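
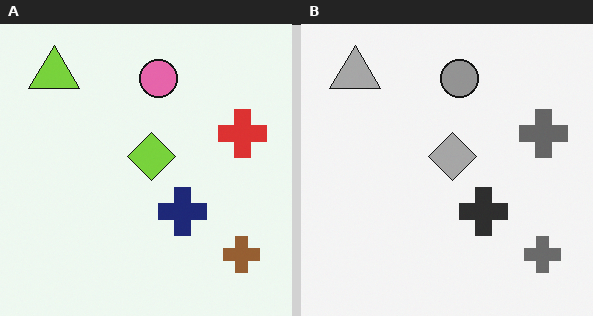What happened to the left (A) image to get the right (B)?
It was converted to grayscale.

All color is removed — every shape is now a shade of grey.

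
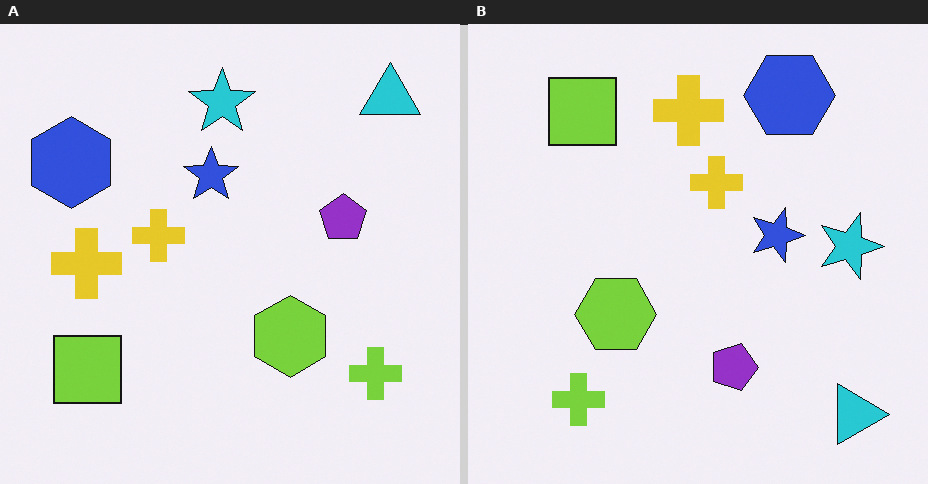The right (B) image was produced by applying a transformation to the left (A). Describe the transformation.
The right (B) image is the left (A) rotated 90° clockwise.

The cyan triangle sits in the top-right of the left (A) image and the bottom-right of the right (B) — consistent with a whole-image 90° clockwise rotation.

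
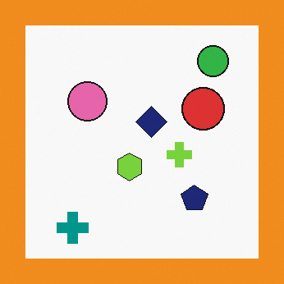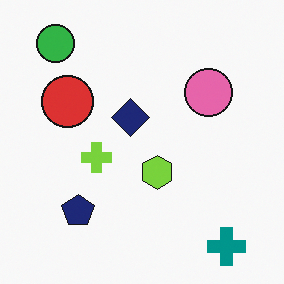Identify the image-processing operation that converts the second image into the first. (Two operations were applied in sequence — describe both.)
Flipped horizontally (left ↔ right), then framed with a orange border.

The green circle is in the top-left of the second image and the top-right of the first — shapes on opposite sides of the vertical midline have swapped in a mirror flip. A solid orange frame runs around the edge of the first image, with the content slightly shrunk inside it.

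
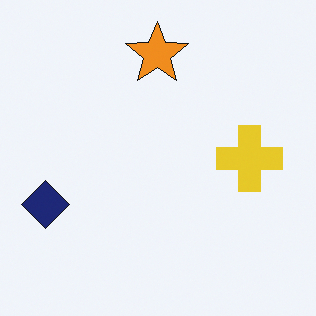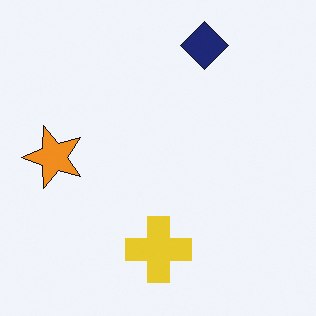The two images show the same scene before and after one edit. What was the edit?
The second image is the first transposed (reflected across the top-left ↔ bottom-right diagonal).

Shapes have swapped their row and column positions — what was in the top-right is now in the bottom-left — a diagonal reflection.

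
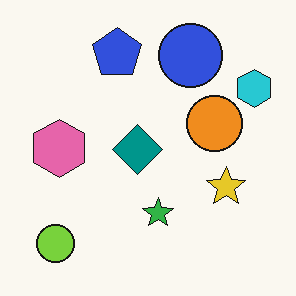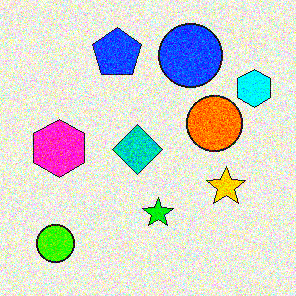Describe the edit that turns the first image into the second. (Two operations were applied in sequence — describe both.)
The second image is the first degraded with moderate additive noise, then heavily oversaturated.

Random speckle covers the whole image, including the flat background. All colors are more vivid — a global saturation change.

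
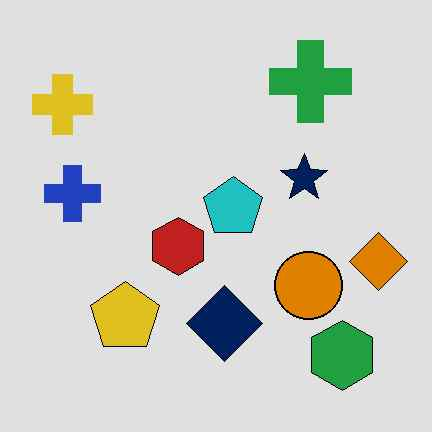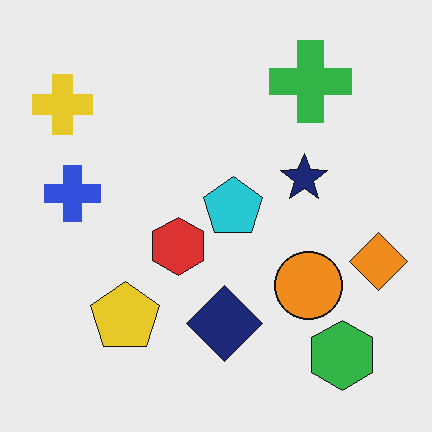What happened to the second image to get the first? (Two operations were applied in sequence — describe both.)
It was moderately posterized, then given moderate JPEG compression.

Each flat color has snapped to a coarser quantized level — most visibly, the near-white background has dropped to a flat grey. Blocky 8×8 compression artifacts appear around shape edges and the flat background shows ringing — characteristic JPEG degradation.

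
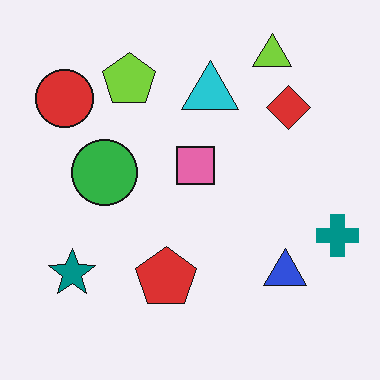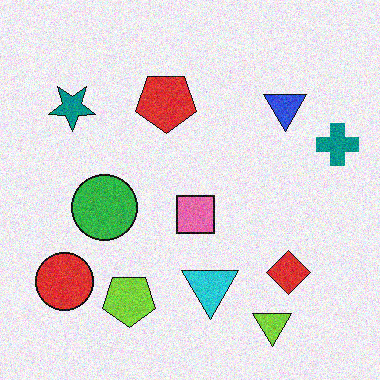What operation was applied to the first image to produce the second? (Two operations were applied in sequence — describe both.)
Degraded with moderate additive noise, then flipped vertically (top ↔ bottom).

Random speckle covers the whole image, including the flat background. The lime triangle is in the top-right of the first image and the bottom-right of the second — shapes on opposite sides of the horizontal midline have swapped in a mirror flip.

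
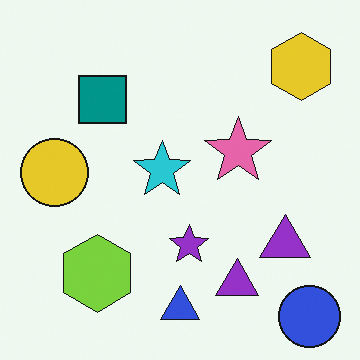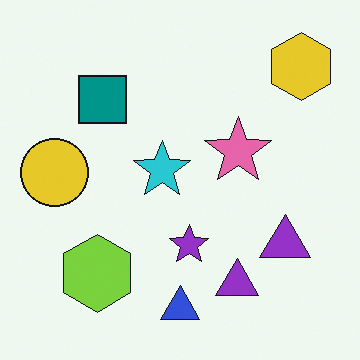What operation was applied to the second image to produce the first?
The image was overlaid with an additional blue circle.

A blue circle appears in the first image that is absent from the second.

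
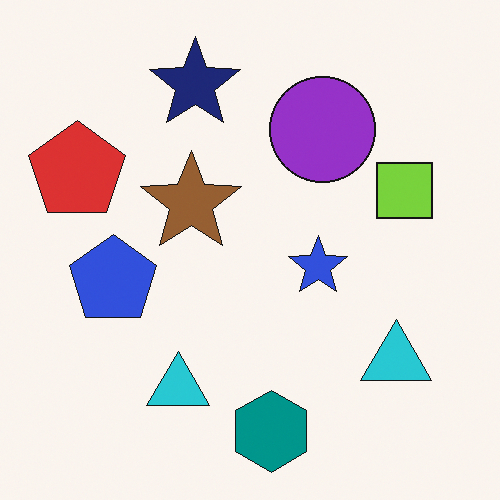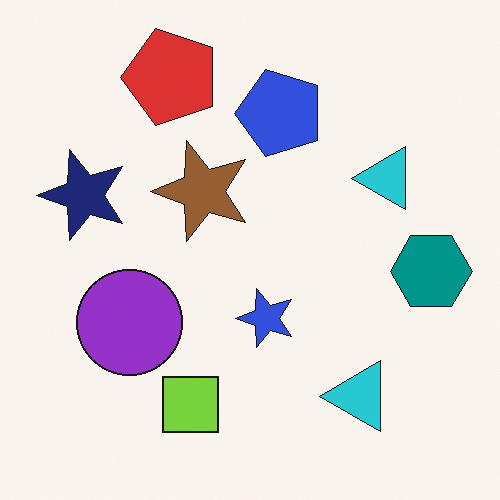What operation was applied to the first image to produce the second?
It was transposed (reflected across the top-left ↔ bottom-right diagonal).

Shapes have swapped their row and column positions — what was in the top-right is now in the bottom-left — a diagonal reflection.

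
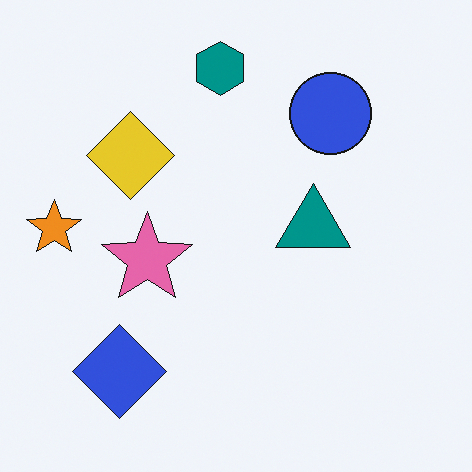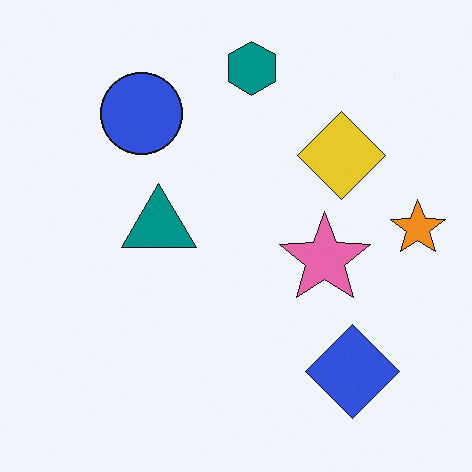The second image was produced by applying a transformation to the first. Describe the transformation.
The second image is the first flipped horizontally (left ↔ right).

The orange star is in the left of the first image and the right of the second — shapes on opposite sides of the vertical midline have swapped in a mirror flip.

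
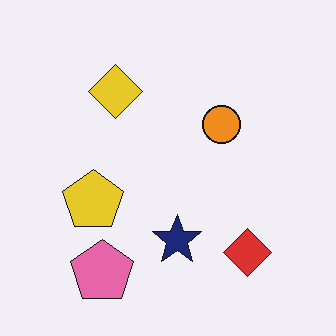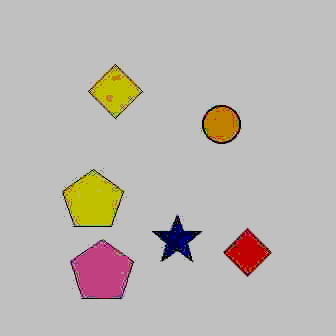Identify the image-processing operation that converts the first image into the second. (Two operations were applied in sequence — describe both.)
The transformation is: heavily JPEG-compressed with obvious blocking artifacts, then heavily posterized to just a handful of flat colors.

Blocky 8×8 compression artifacts appear around shape edges and the flat background shows ringing — characteristic JPEG degradation. Each flat color has snapped to a coarser quantized level — most visibly, the near-white background has dropped to a flat grey.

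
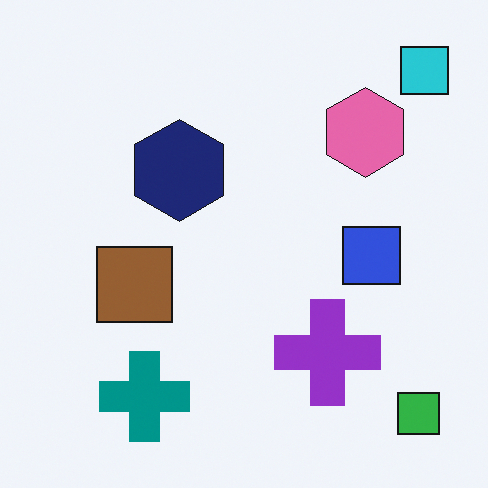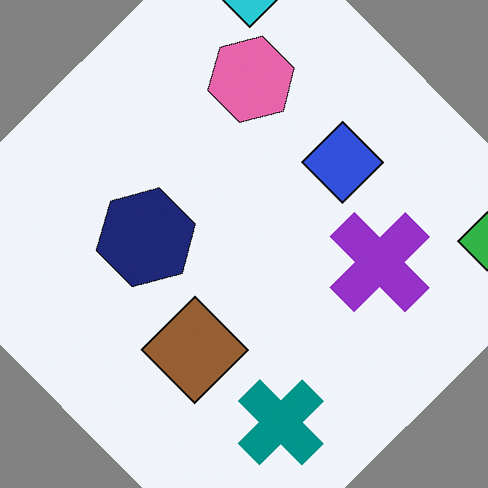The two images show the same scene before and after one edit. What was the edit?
The transformation is: rotated counter-clockwise by a large amount — several tens of degrees.

Every shape is tilted by the same angle and the image corners show triangular fill wedges — a whole-image rotation by a non-right angle.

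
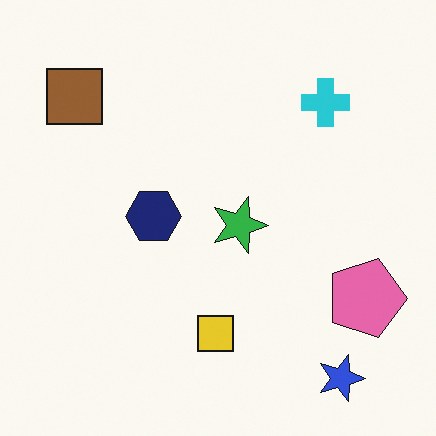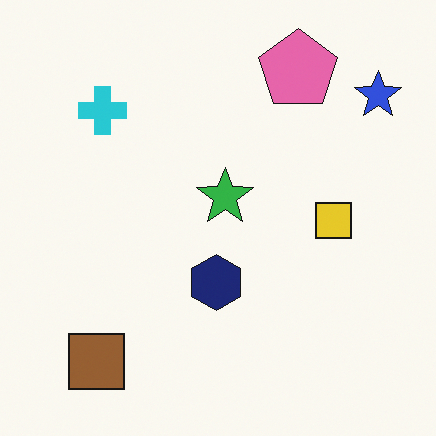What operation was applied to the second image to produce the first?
Rotated 90° clockwise.

The blue star sits in the top-right of the second image and the bottom-right of the first — consistent with a whole-image 90° clockwise rotation.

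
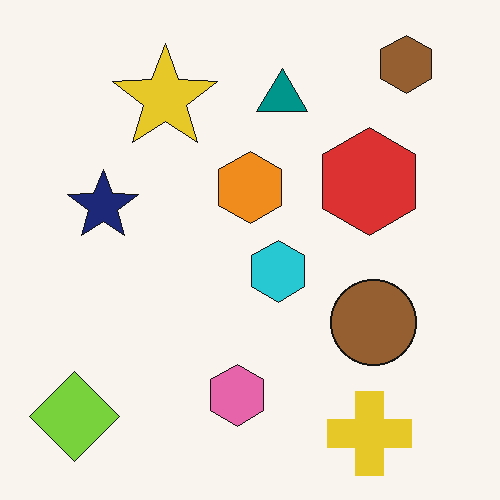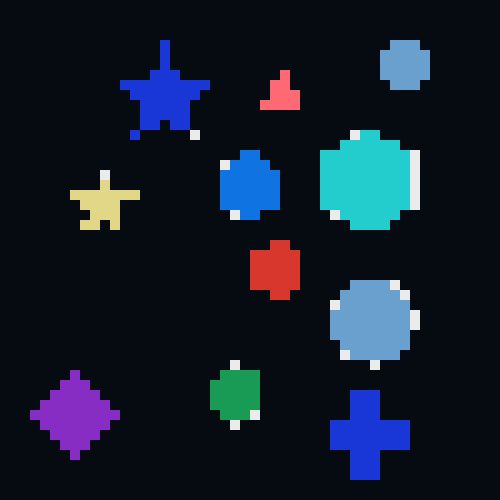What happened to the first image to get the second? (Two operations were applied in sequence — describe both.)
The image was color-inverted (negative), then heavily pixelated into large blocks.

The light background has become dark and every shape's color is its complement — a photographic negative. Shapes are reduced to large square blocks; fine edges and outlines are lost — a downscale-then-upscale (mosaic) effect.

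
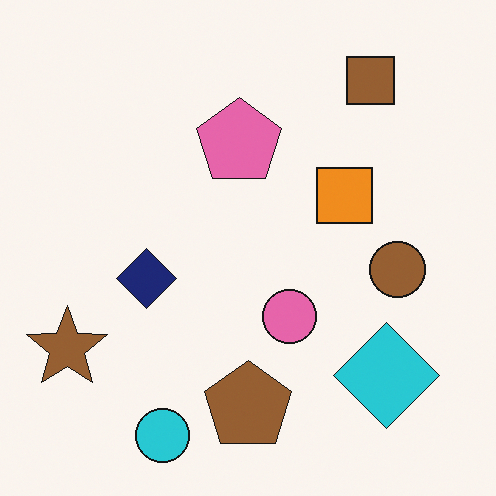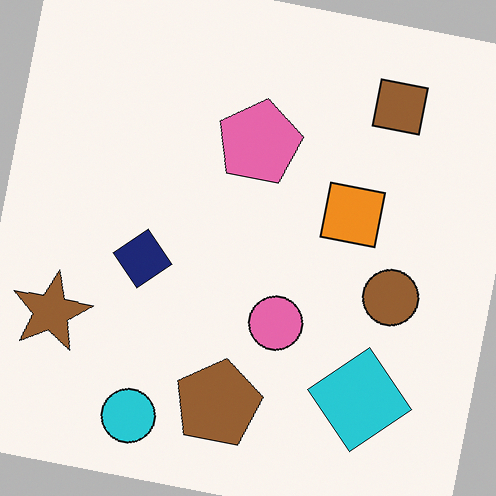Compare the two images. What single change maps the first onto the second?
The image was rotated clockwise by a few degrees.

Every shape is tilted by the same angle and the image corners show triangular fill wedges — a whole-image rotation by a non-right angle.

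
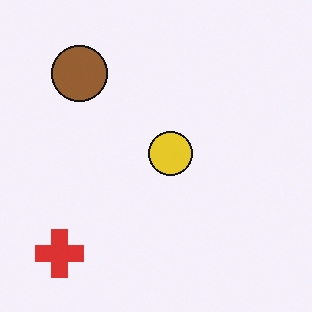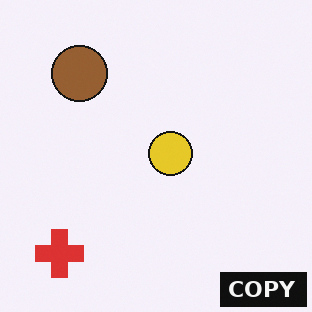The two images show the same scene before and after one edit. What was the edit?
Watermarked with the text "COPY" in the lower-right corner.

A dark label reading "COPY" appears in the lower-right corner.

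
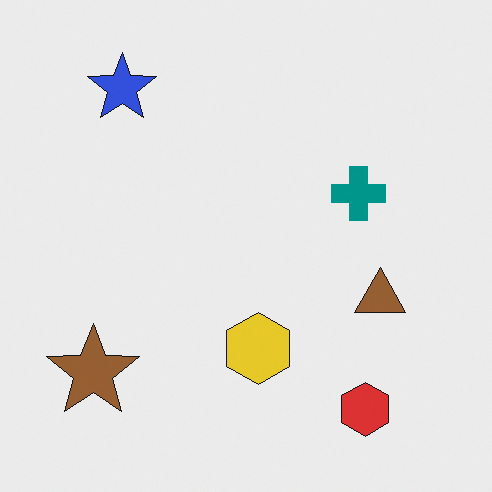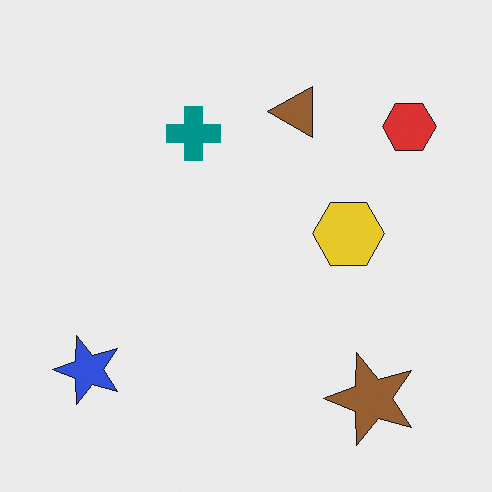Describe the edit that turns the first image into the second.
The transformation is: rotated 90° counter-clockwise.

The red hexagon sits in the bottom-right of the first image and the top-right of the second — consistent with a whole-image 90° counter-clockwise rotation.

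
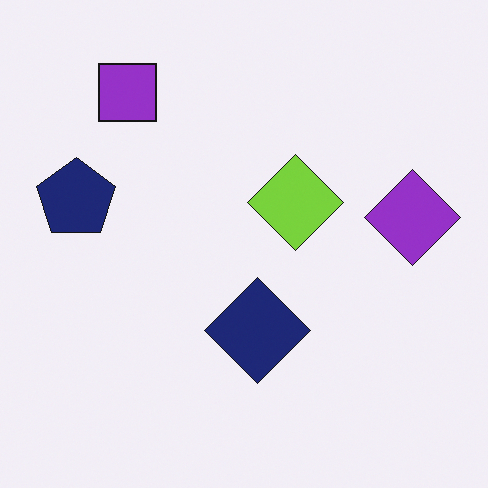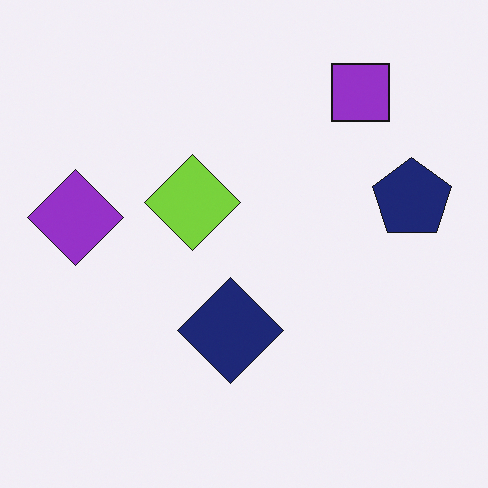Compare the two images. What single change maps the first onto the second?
The second image is the first flipped horizontally (left ↔ right).

The navy pentagon is in the left of the first image and the right of the second — shapes on opposite sides of the vertical midline have swapped in a mirror flip.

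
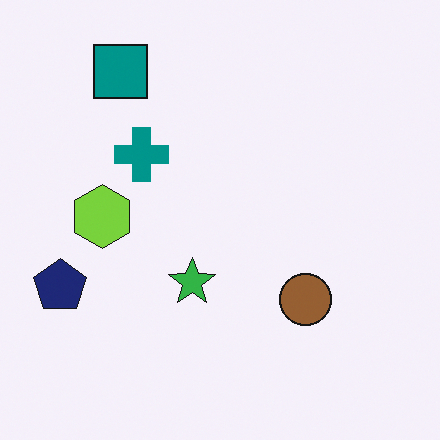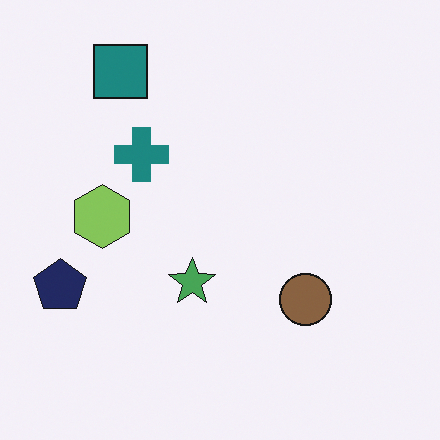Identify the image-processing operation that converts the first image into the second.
The image was slightly desaturated.

All colors are more muted and greyish — a global saturation change.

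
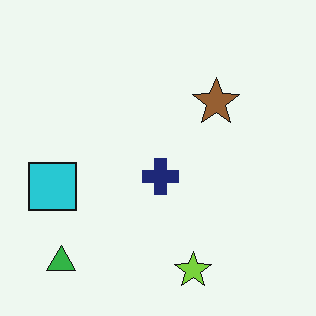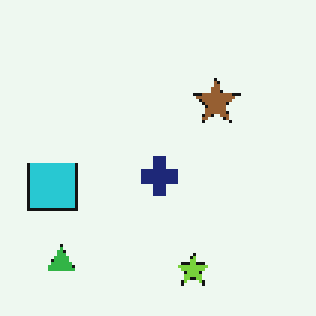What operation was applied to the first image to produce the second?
The image was lightly pixelated (a mild mosaic effect).

Shapes are reduced to large square blocks; fine edges and outlines are lost — a downscale-then-upscale (mosaic) effect.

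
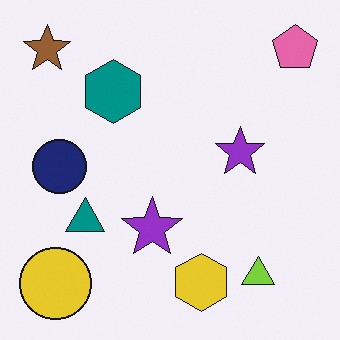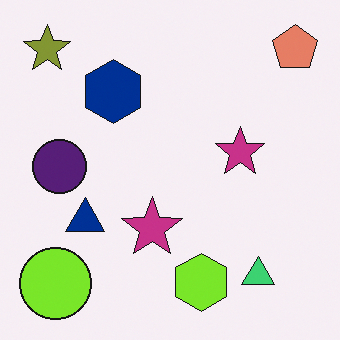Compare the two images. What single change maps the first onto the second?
The image was hue-shifted slightly.

Every shape's color has rotated by the same amount around the hue wheel — a uniform hue shift.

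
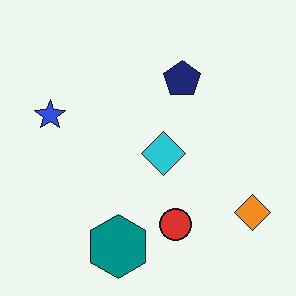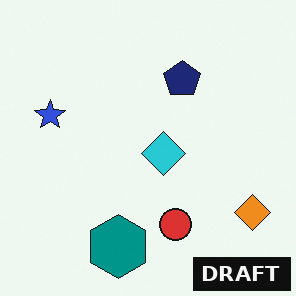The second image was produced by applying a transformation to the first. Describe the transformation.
It was watermarked with the text "DRAFT" in the lower-right corner.

A dark label reading "DRAFT" appears in the lower-right corner.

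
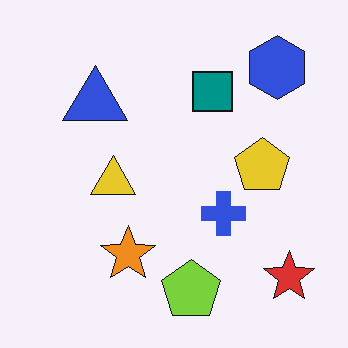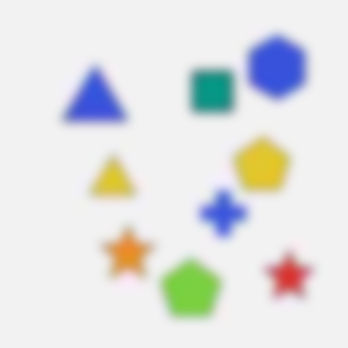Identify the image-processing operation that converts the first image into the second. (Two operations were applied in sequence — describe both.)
The second image is the first heavily JPEG-compressed with obvious blocking artifacts, then strongly gaussian-blurred.

Blocky 8×8 compression artifacts appear around shape edges and the flat background shows ringing — characteristic JPEG degradation. Shape edges and outlines are uniformly softened across the whole image.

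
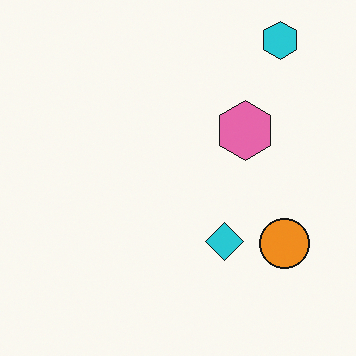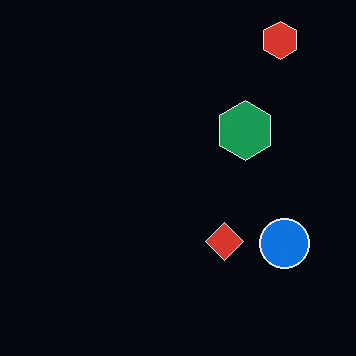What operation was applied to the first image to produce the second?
Color-inverted (negative).

The light background has become dark and every shape's color is its complement — a photographic negative.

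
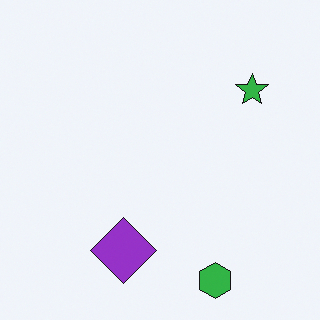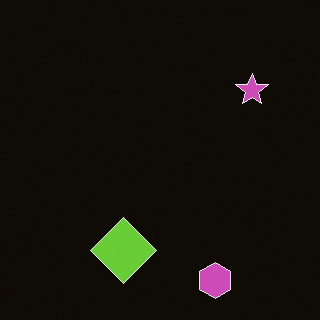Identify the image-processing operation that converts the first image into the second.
The second image is the first color-inverted (negative).

The light background has become dark and every shape's color is its complement — a photographic negative.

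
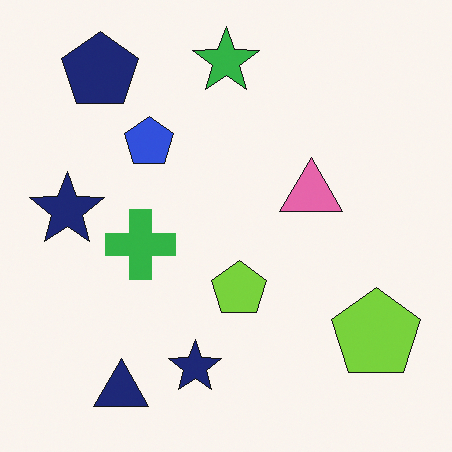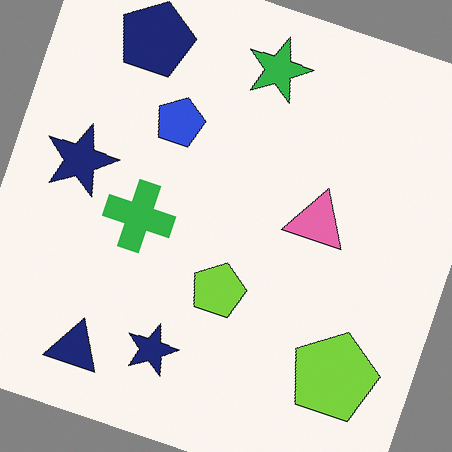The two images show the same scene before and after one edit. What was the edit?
The image was rotated clockwise by a moderate amount.

Every shape is tilted by the same angle and the image corners show triangular fill wedges — a whole-image rotation by a non-right angle.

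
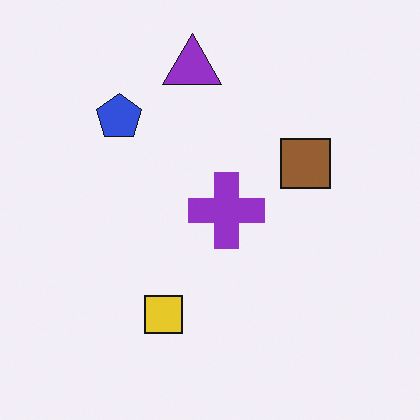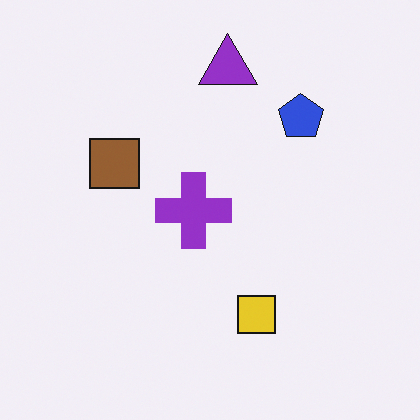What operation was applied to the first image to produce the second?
Flipped horizontally (left ↔ right).

The brown square is in the right of the first image and the left of the second — shapes on opposite sides of the vertical midline have swapped in a mirror flip.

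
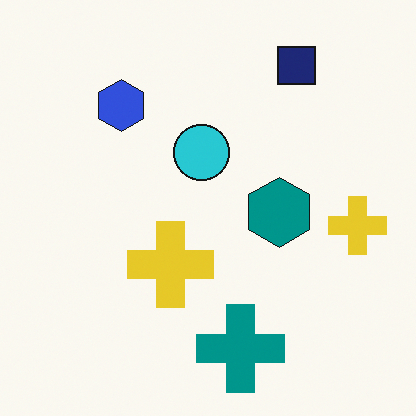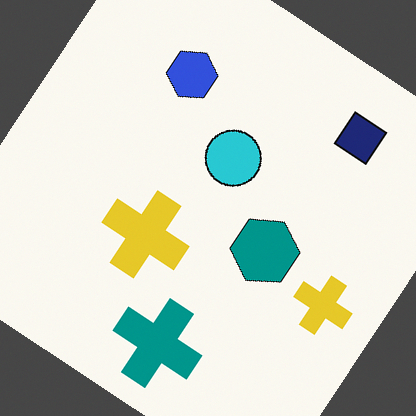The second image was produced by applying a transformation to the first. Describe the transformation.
This is the original image rotated clockwise by a large amount — several tens of degrees.

Every shape is tilted by the same angle and the image corners show triangular fill wedges — a whole-image rotation by a non-right angle.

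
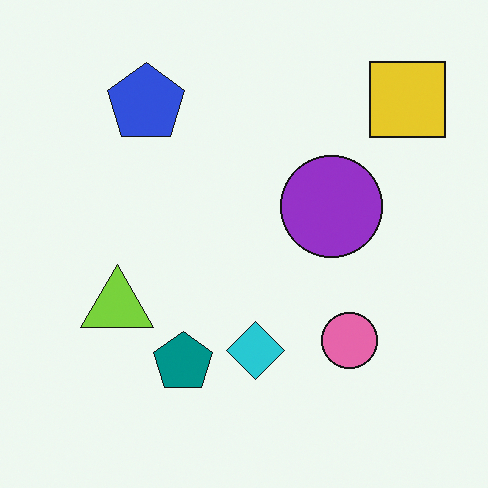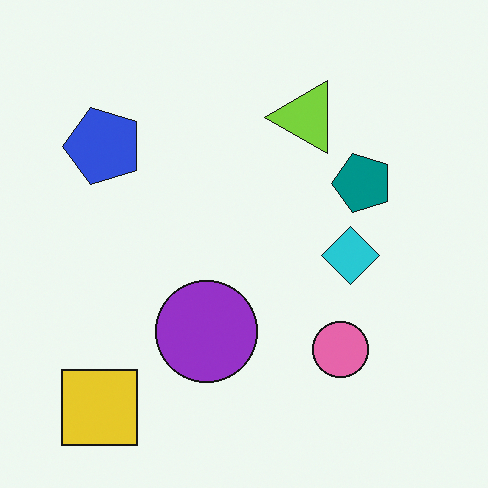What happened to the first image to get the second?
This is the original image transposed (reflected across the top-left ↔ bottom-right diagonal).

Shapes have swapped their row and column positions — what was in the top-right is now in the bottom-left — a diagonal reflection.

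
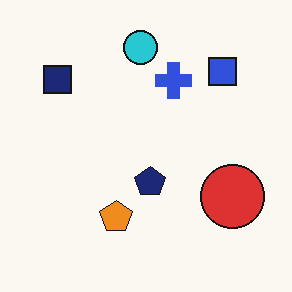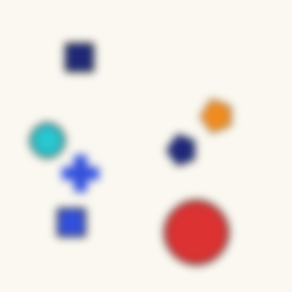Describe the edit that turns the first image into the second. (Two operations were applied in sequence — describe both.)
It was transposed (reflected across the top-left ↔ bottom-right diagonal), then noticeably gaussian-blurred.

Shapes have swapped their row and column positions — what was in the top-right is now in the bottom-left — a diagonal reflection. Shape edges and outlines are uniformly softened across the whole image.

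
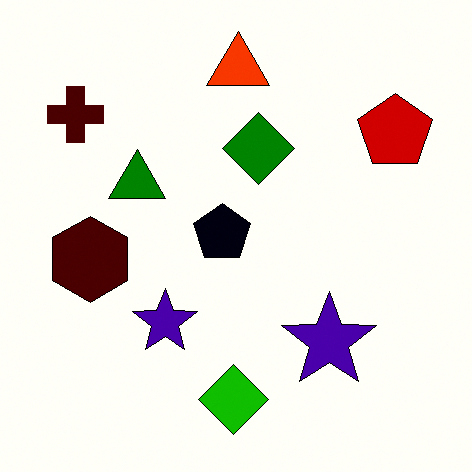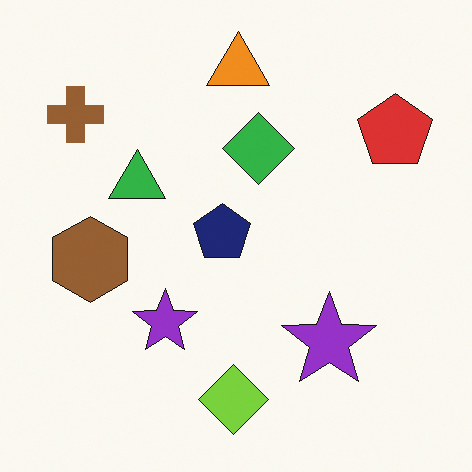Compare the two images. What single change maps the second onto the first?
It was given much higher contrast.

Tones are pushed away from mid-grey across the whole image — a global contrast change.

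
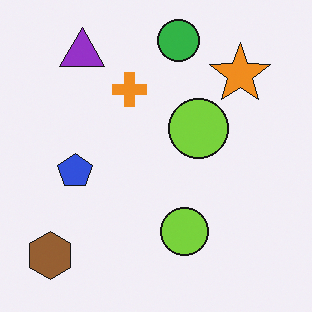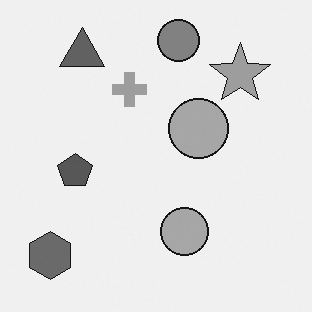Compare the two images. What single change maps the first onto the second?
This is the original image converted to grayscale.

All color is removed — every shape is now a shade of grey.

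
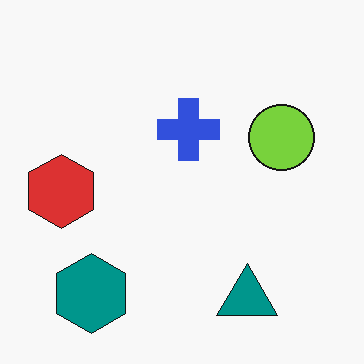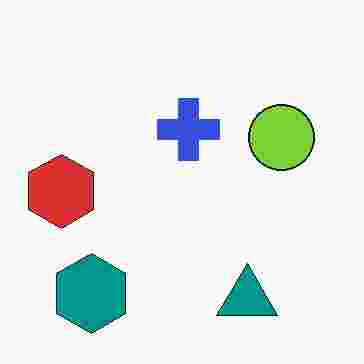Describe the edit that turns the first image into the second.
The transformation is: heavily JPEG-compressed with obvious blocking artifacts.

Blocky 8×8 compression artifacts appear around shape edges and the flat background shows ringing — characteristic JPEG degradation.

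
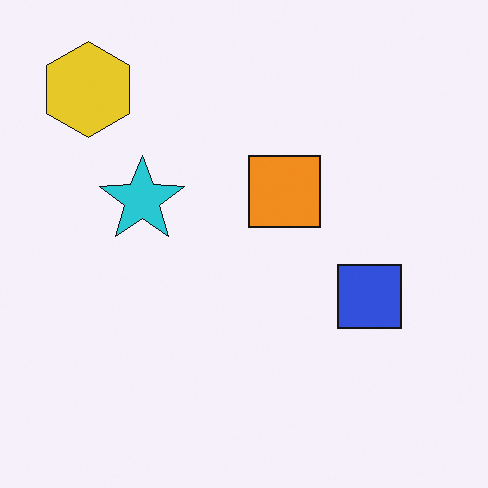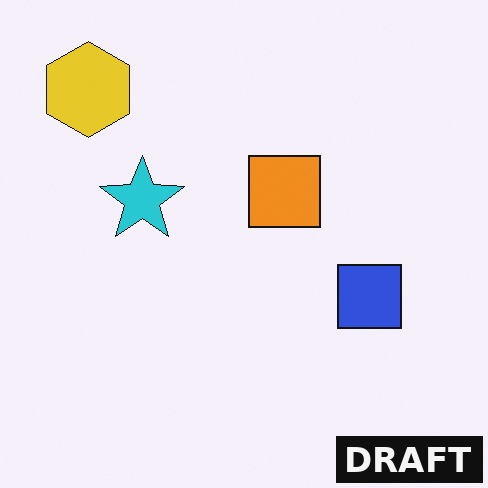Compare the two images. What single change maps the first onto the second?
The transformation is: watermarked with the text "DRAFT" in the lower-right corner.

A dark label reading "DRAFT" appears in the lower-right corner.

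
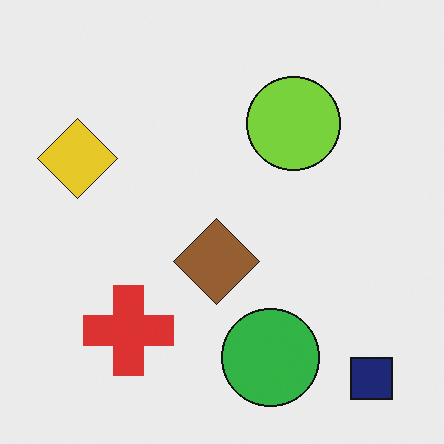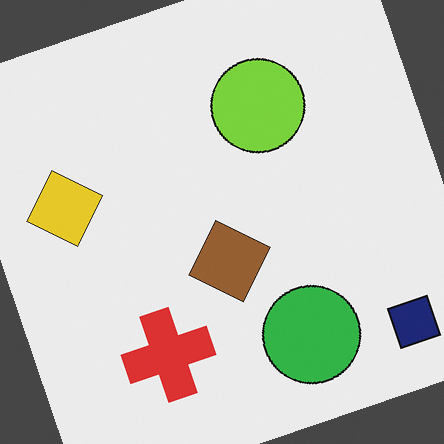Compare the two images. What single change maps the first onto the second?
Rotated counter-clockwise by a moderate amount.

Every shape is tilted by the same angle and the image corners show triangular fill wedges — a whole-image rotation by a non-right angle.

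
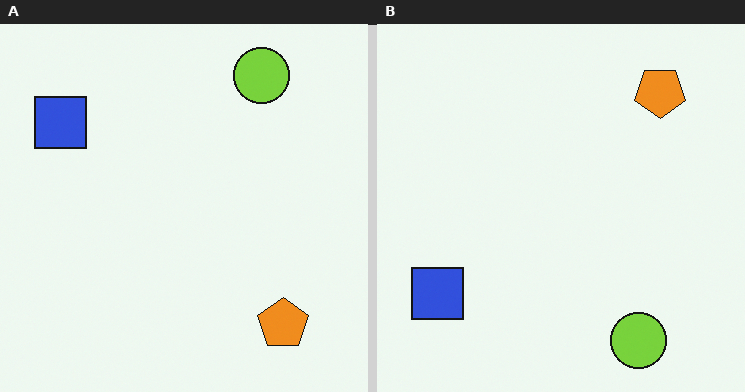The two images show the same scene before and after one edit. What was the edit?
Flipped vertically (top ↔ bottom).

The lime circle is in the top-right of the left (A) image and the bottom-right of the right (B) — shapes on opposite sides of the horizontal midline have swapped in a mirror flip.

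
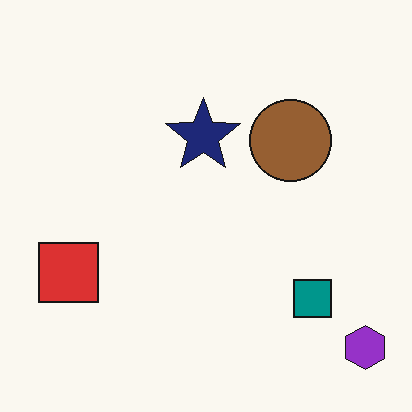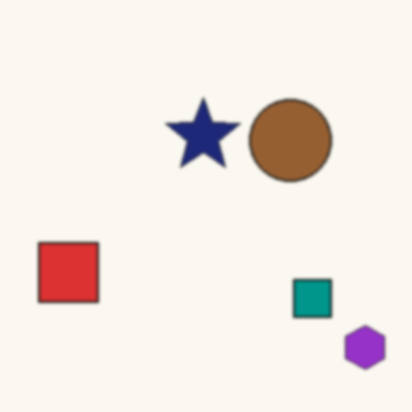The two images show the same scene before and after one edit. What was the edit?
The second image is the first lightly blurred.

Shape edges and outlines are uniformly softened across the whole image.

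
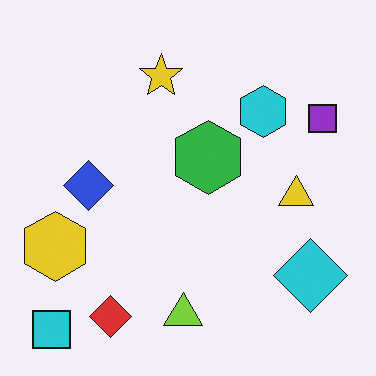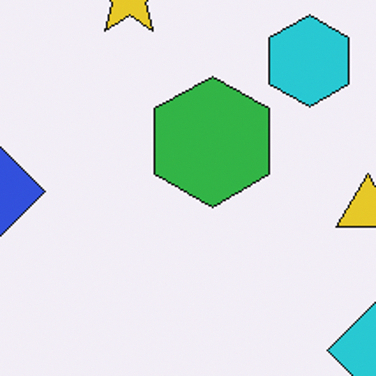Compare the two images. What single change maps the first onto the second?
Cropped tightly and scaled back up.

The visible shapes are larger and the field of view is narrower; shapes near the original edges may be partly or wholly outside the frame — a crop-and-rescale.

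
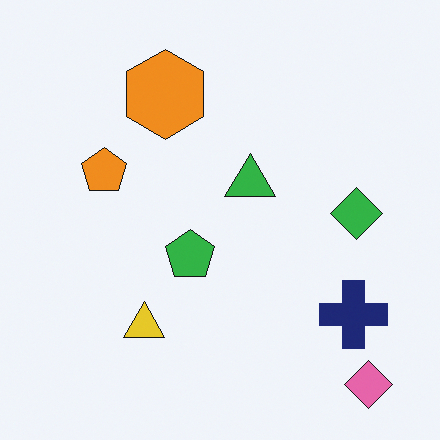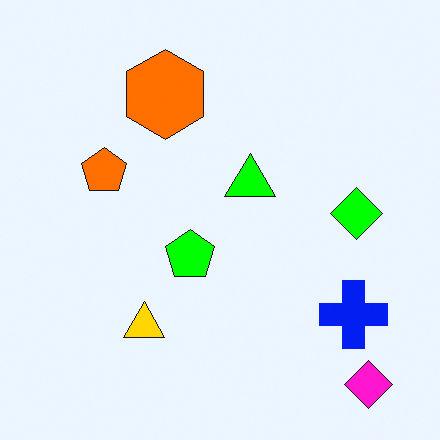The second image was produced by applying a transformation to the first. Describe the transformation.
The image was heavily oversaturated.

All colors are more vivid — a global saturation change.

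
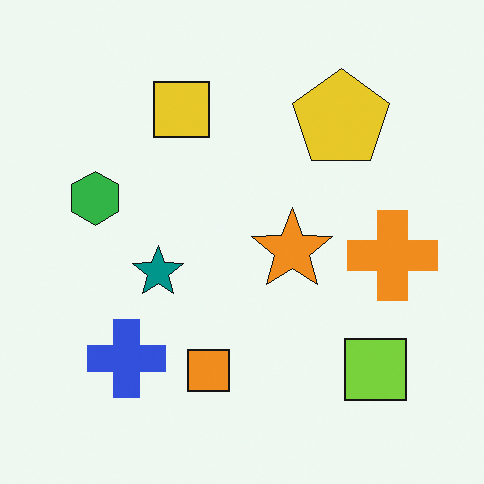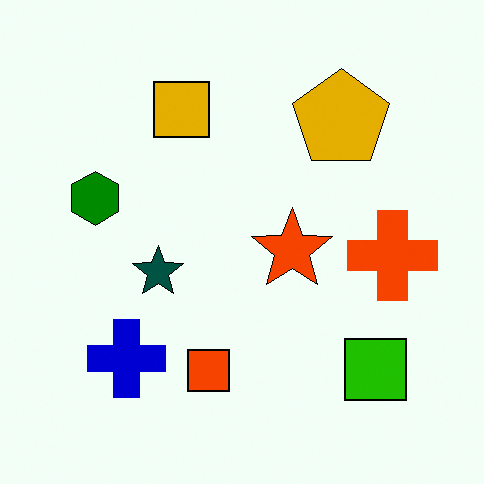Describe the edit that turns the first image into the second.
The image was given much higher contrast.

Tones are pushed away from mid-grey across the whole image — a global contrast change.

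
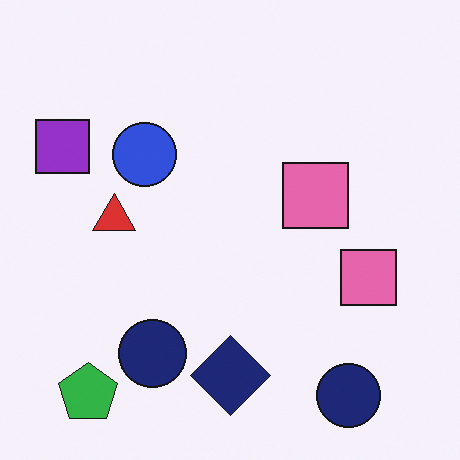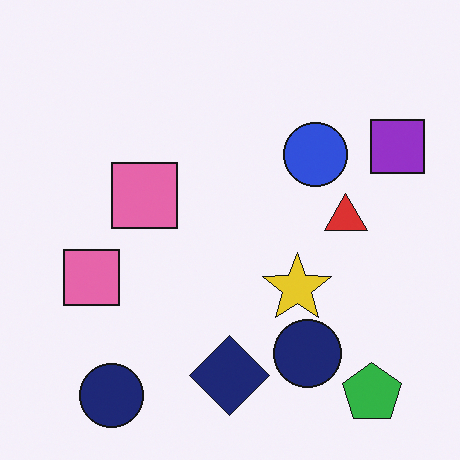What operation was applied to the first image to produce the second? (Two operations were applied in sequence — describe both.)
This is the original image flipped horizontally (left ↔ right), then overlaid with an additional yellow star.

The purple square is in the top-left of the first image and the top-right of the second — shapes on opposite sides of the vertical midline have swapped in a mirror flip. A yellow star appears in the second image that is absent from the first.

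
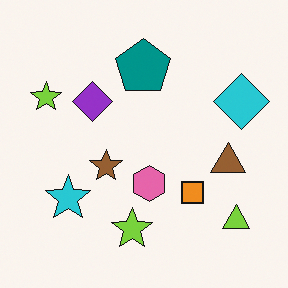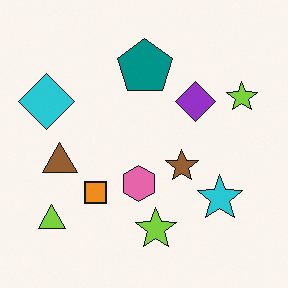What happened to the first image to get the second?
The transformation is: flipped horizontally (left ↔ right).

The cyan diamond is in the right of the first image and the left of the second — shapes on opposite sides of the vertical midline have swapped in a mirror flip.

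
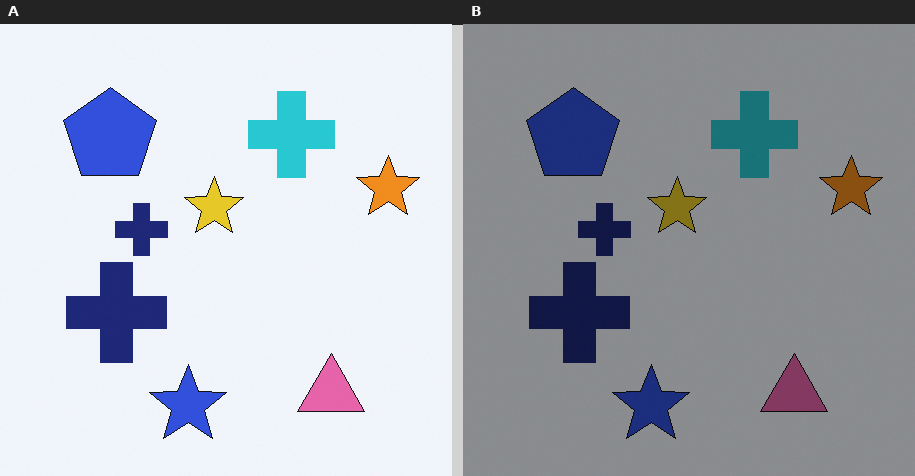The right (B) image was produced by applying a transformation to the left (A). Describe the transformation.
The transformation is: darkened a lot.

Every pixel — background and shapes alike — is uniformly darkened.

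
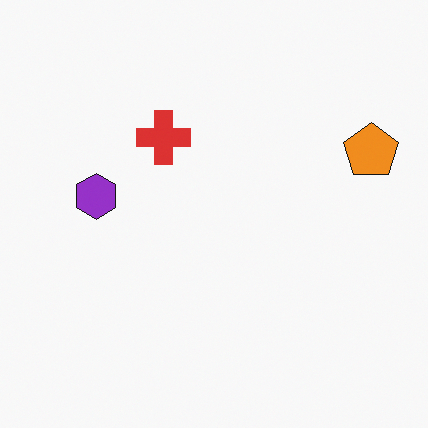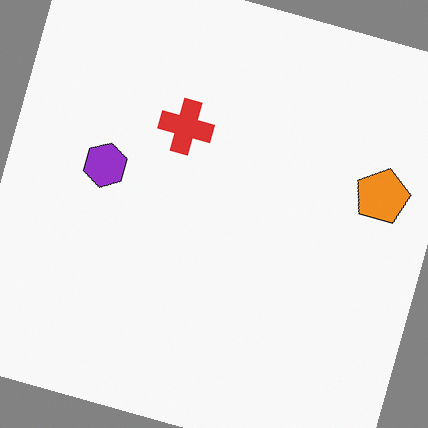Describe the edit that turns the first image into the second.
Rotated clockwise by a clearly visible amount.

Every shape is tilted by the same angle and the image corners show triangular fill wedges — a whole-image rotation by a non-right angle.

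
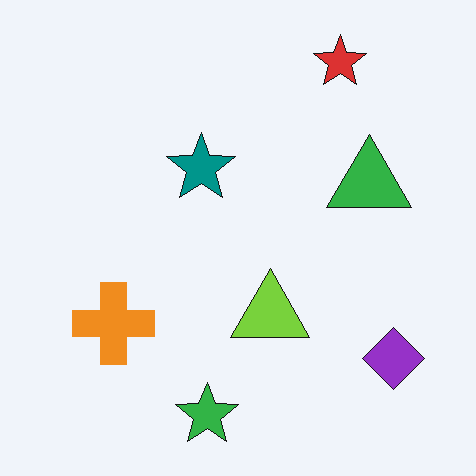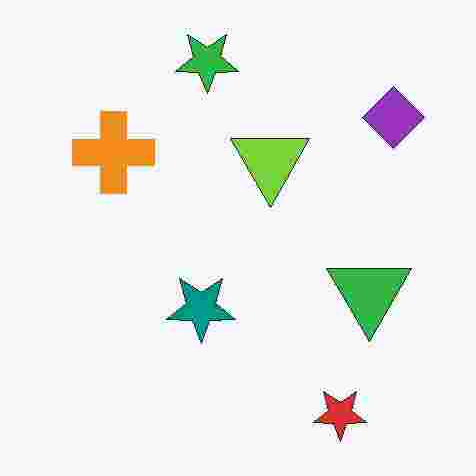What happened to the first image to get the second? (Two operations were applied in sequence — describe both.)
Degraded with heavy JPEG compression, then flipped vertically (top ↔ bottom).

Blocky 8×8 compression artifacts appear around shape edges and the flat background shows ringing — characteristic JPEG degradation. The green star is in the bottom of the first image and the top of the second — shapes on opposite sides of the horizontal midline have swapped in a mirror flip.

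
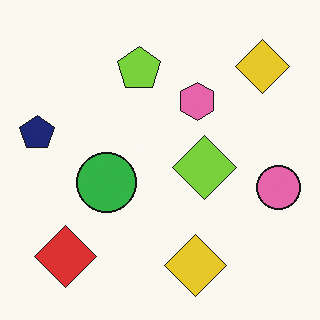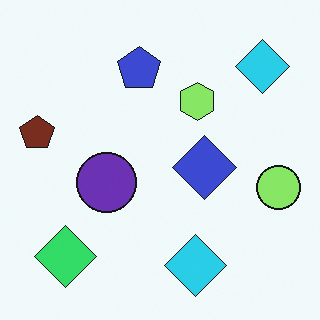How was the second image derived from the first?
The second image is the first hue-shifted by a moderate amount.

Every shape's color has rotated by the same amount around the hue wheel — a uniform hue shift.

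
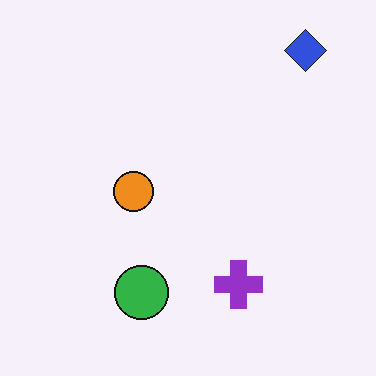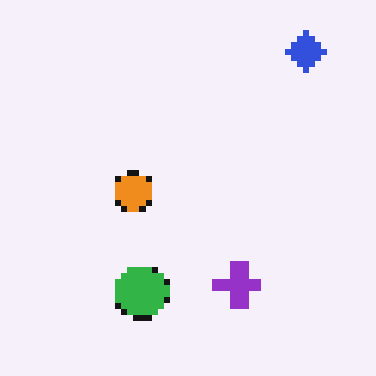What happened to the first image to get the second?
It was moderately pixelated.

Shapes are reduced to large square blocks; fine edges and outlines are lost — a downscale-then-upscale (mosaic) effect.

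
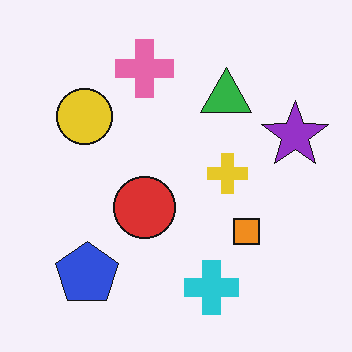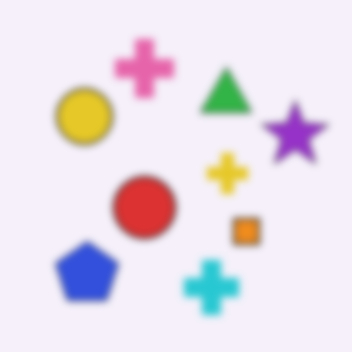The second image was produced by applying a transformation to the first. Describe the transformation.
The image was noticeably gaussian-blurred.

Shape edges and outlines are uniformly softened across the whole image.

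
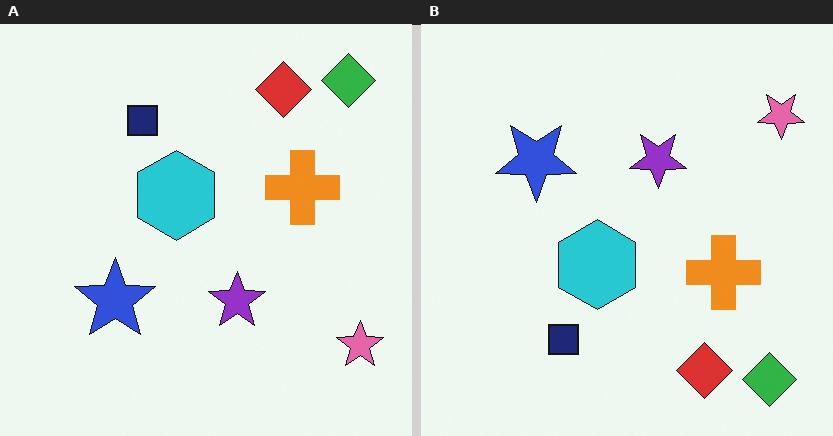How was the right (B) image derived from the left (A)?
The image was flipped vertically (top ↔ bottom).

The green diamond is in the top-right of the left (A) image and the bottom-right of the right (B) — shapes on opposite sides of the horizontal midline have swapped in a mirror flip.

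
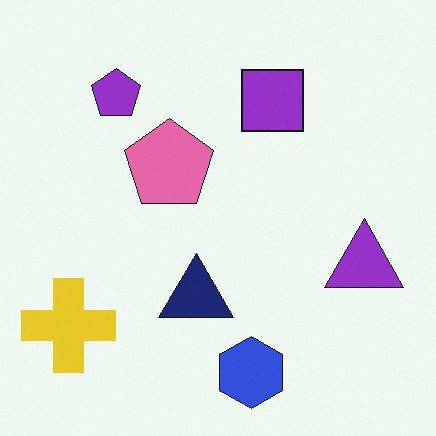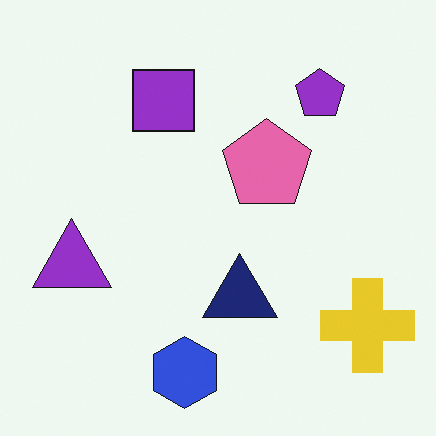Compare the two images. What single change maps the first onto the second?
The transformation is: flipped horizontally (left ↔ right).

The yellow cross is in the bottom-left of the first image and the bottom-right of the second — shapes on opposite sides of the vertical midline have swapped in a mirror flip.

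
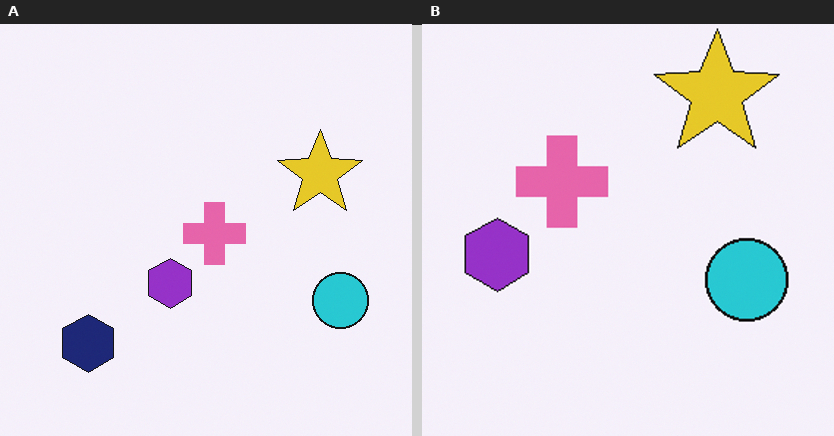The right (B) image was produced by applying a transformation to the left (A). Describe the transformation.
This is the original image cropped slightly and scaled back up.

The visible shapes are larger and the field of view is narrower; shapes near the original edges may be partly or wholly outside the frame — a crop-and-rescale.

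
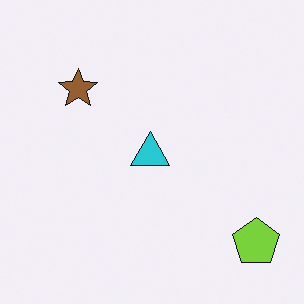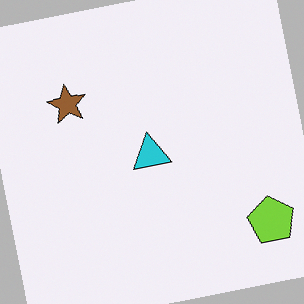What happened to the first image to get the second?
This is the original image rotated counter-clockwise by a few degrees.

Every shape is tilted by the same angle and the image corners show triangular fill wedges — a whole-image rotation by a non-right angle.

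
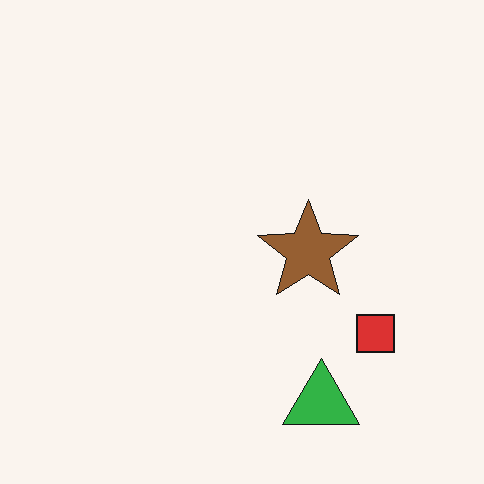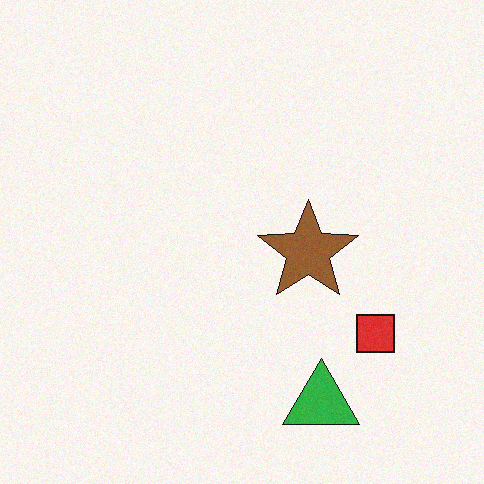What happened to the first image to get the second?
The transformation is: degraded with light additive noise.

Random speckle covers the whole image, including the flat background.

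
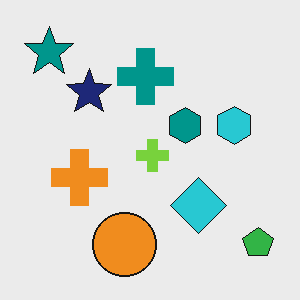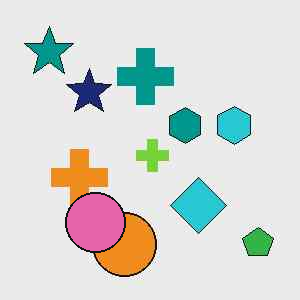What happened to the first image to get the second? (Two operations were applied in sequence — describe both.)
The transformation is: JPEG-compressed with visible artifacts, then overlaid with an additional pink circle.

Blocky 8×8 compression artifacts appear around shape edges and the flat background shows ringing — characteristic JPEG degradation. A pink circle appears in the second image that is absent from the first.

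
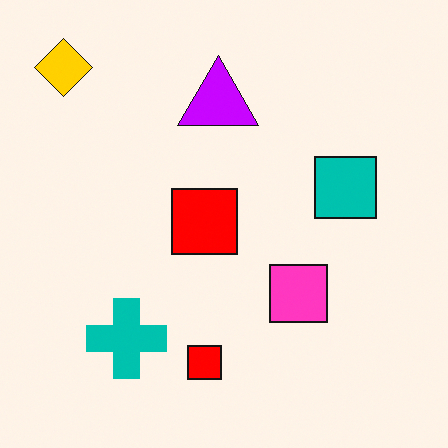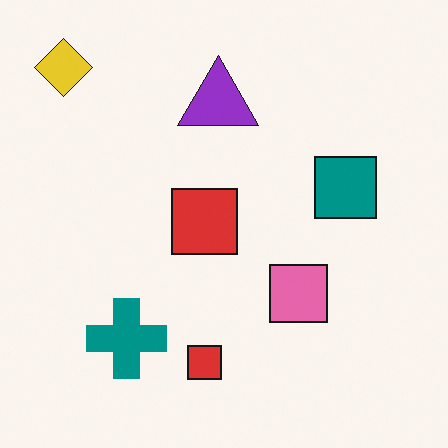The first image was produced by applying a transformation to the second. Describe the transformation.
The first image is the second heavily oversaturated.

All colors are more vivid — a global saturation change.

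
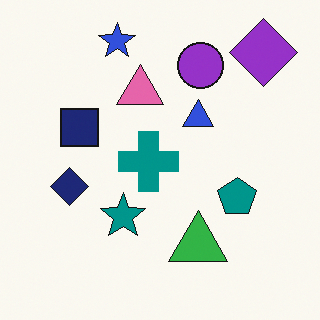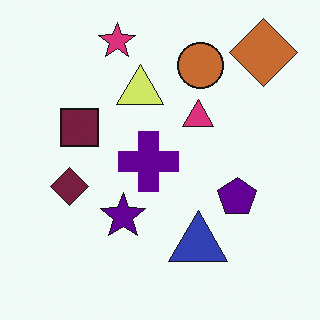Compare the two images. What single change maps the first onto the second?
The transformation is: hue-shifted noticeably.

Every shape's color has rotated by the same amount around the hue wheel — a uniform hue shift.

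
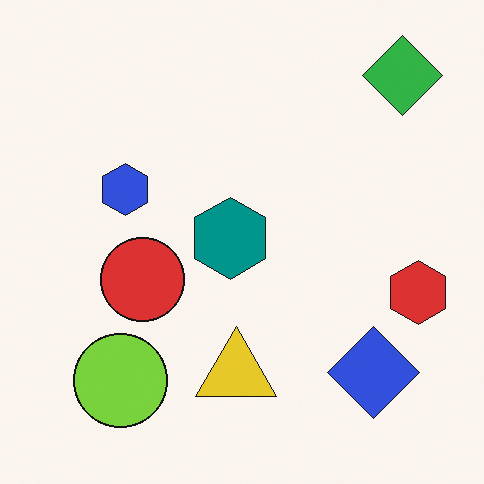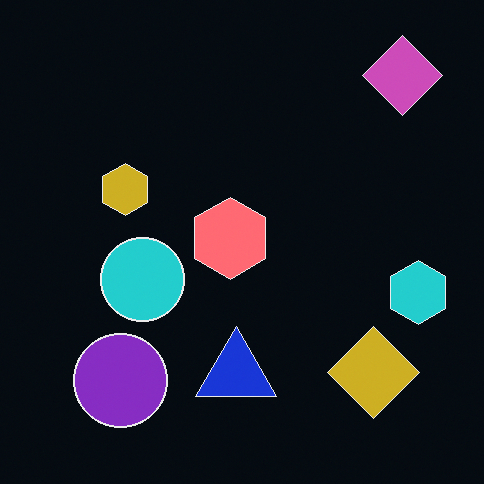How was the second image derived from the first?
The transformation is: color-inverted (negative).

The light background has become dark and every shape's color is its complement — a photographic negative.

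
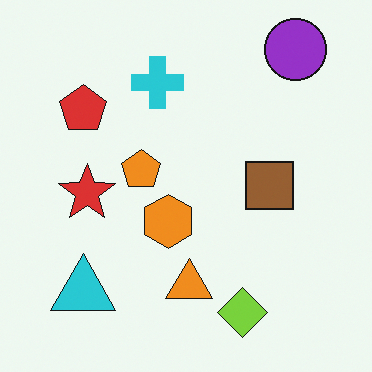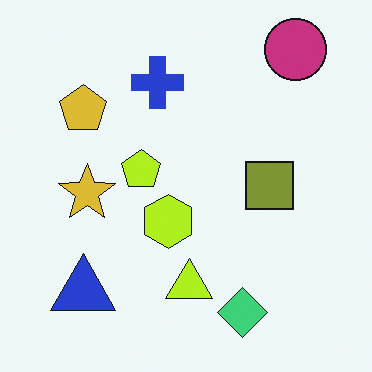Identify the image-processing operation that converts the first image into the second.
It was hue-shifted slightly.

Every shape's color has rotated by the same amount around the hue wheel — a uniform hue shift.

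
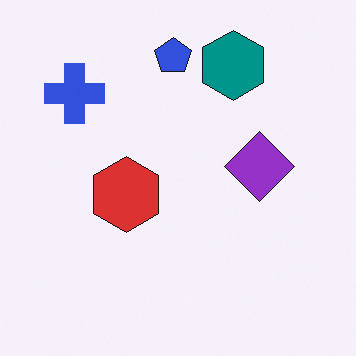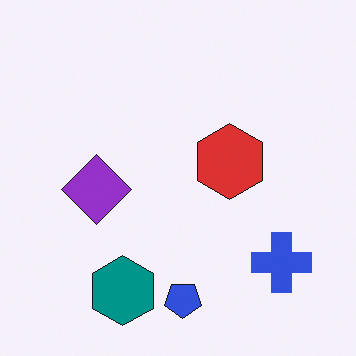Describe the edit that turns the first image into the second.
The second image is the first rotated 180°.

The blue cross sits in the top-left of the first image and the bottom-right of the second — consistent with a whole-image 180° rotation.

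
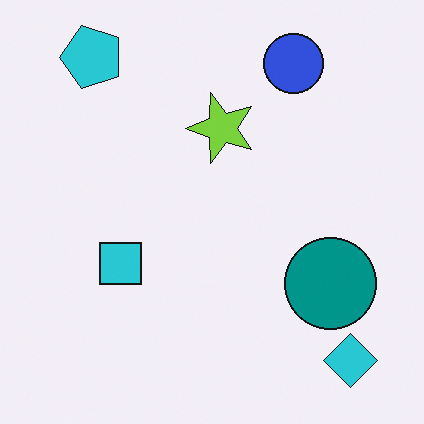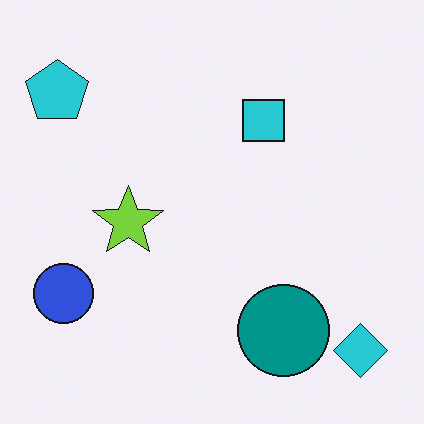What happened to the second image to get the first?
The transformation is: transposed (reflected across the top-left ↔ bottom-right diagonal).

Shapes have swapped their row and column positions — what was in the top-right is now in the bottom-left — a diagonal reflection.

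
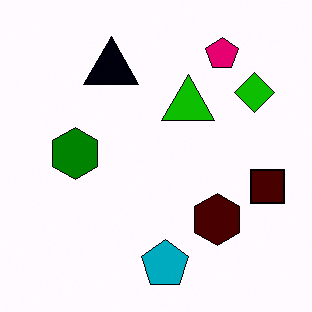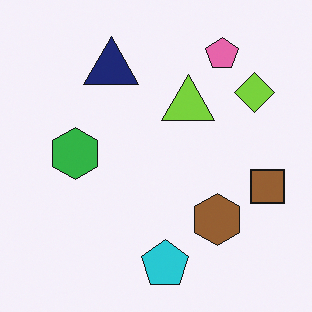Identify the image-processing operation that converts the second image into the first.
This is the original image given much higher contrast.

Tones are pushed away from mid-grey across the whole image — a global contrast change.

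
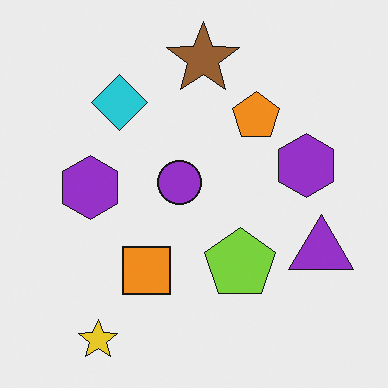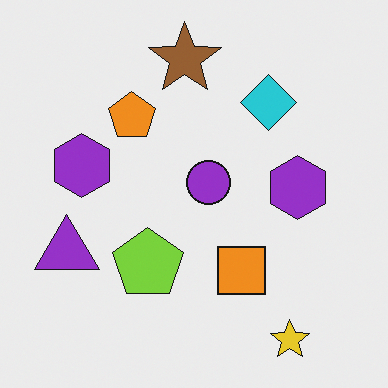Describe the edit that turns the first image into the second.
Flipped horizontally (left ↔ right).

The purple triangle is in the right of the first image and the left of the second — shapes on opposite sides of the vertical midline have swapped in a mirror flip.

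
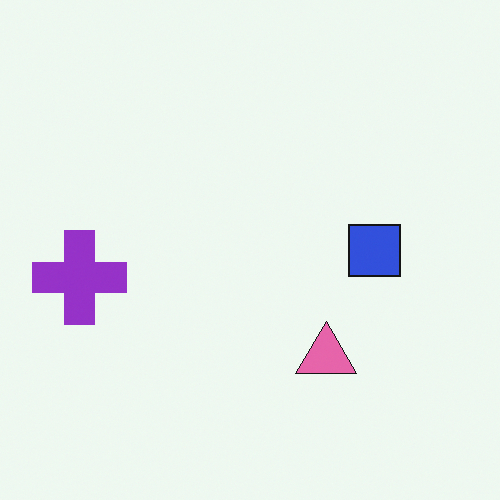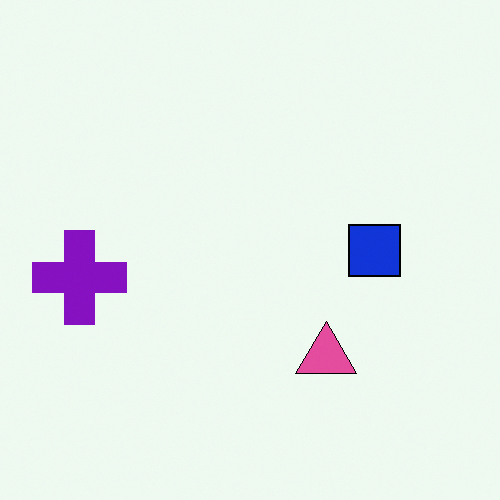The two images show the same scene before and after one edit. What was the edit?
It was given slightly increased contrast.

Tones are pushed away from mid-grey across the whole image — a global contrast change.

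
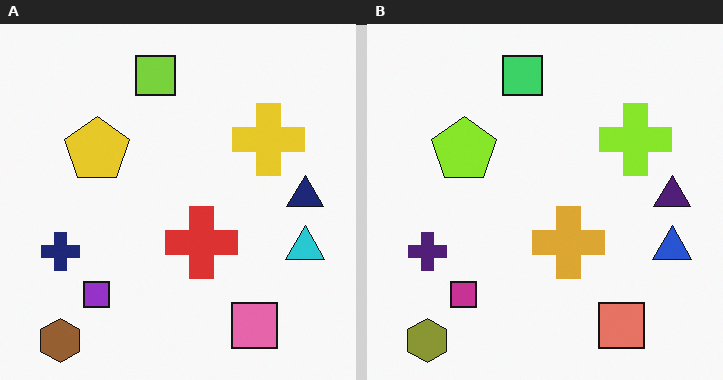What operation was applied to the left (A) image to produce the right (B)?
This is the original image hue-shifted slightly.

Every shape's color has rotated by the same amount around the hue wheel — a uniform hue shift.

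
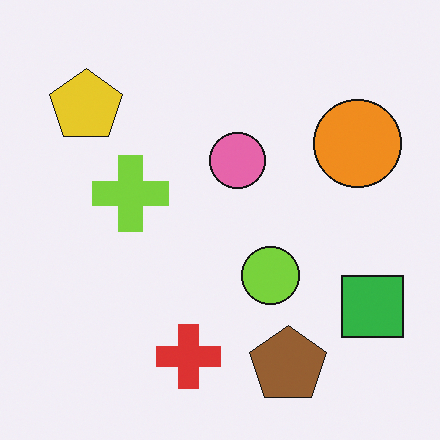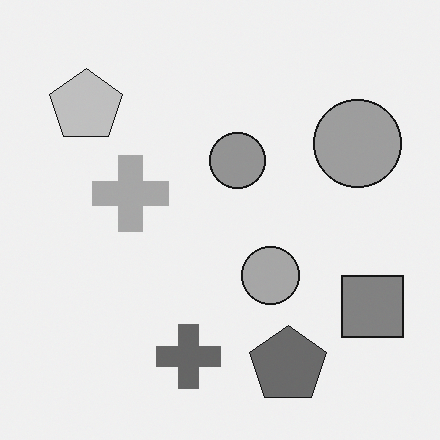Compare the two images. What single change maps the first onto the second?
This is the original image converted to grayscale.

All color is removed — every shape is now a shade of grey.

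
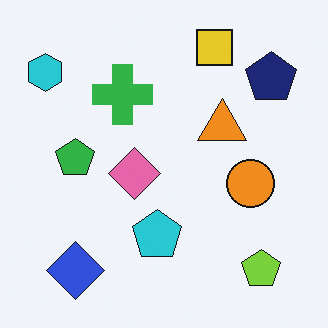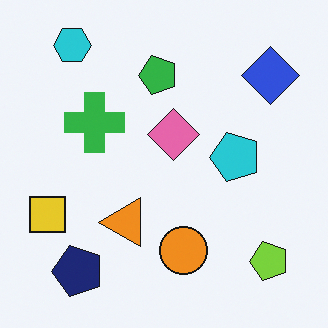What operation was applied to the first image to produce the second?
Transposed (reflected across the top-left ↔ bottom-right diagonal).

Shapes have swapped their row and column positions — what was in the top-right is now in the bottom-left — a diagonal reflection.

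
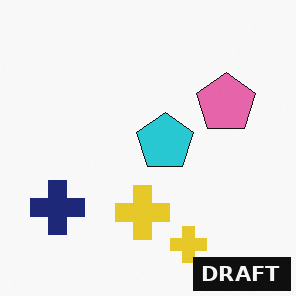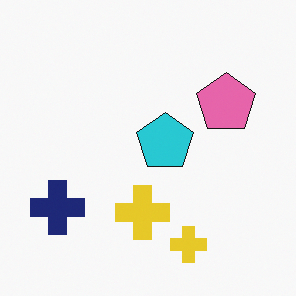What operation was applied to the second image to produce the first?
The image was watermarked with the text "DRAFT" in the lower-right corner.

A dark label reading "DRAFT" appears in the lower-right corner.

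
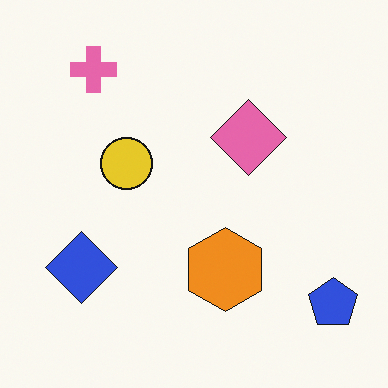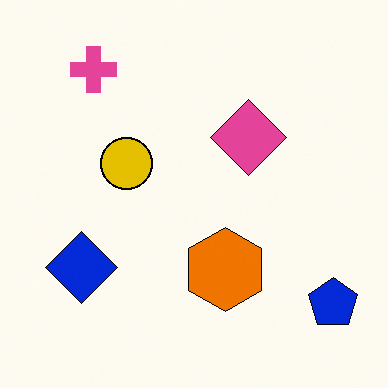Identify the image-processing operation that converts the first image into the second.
The image was given slightly increased contrast.

Tones are pushed away from mid-grey across the whole image — a global contrast change.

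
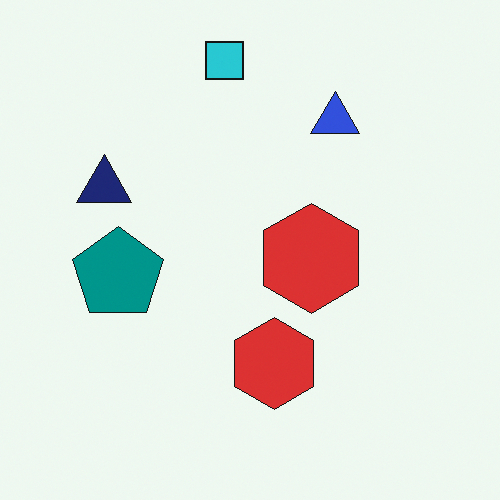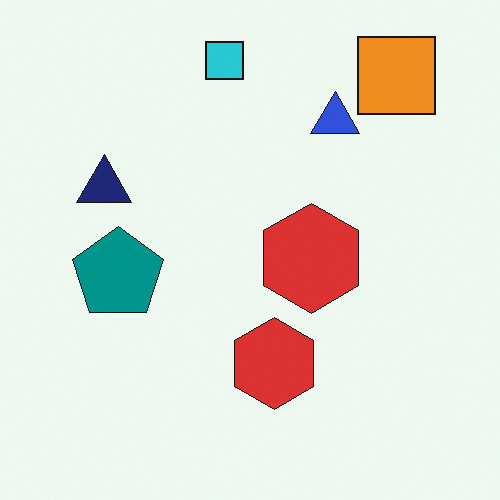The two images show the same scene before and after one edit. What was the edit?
Overlaid with an additional orange square.

An orange square appears in the second image that is absent from the first.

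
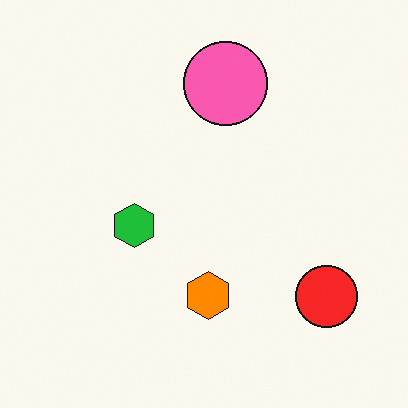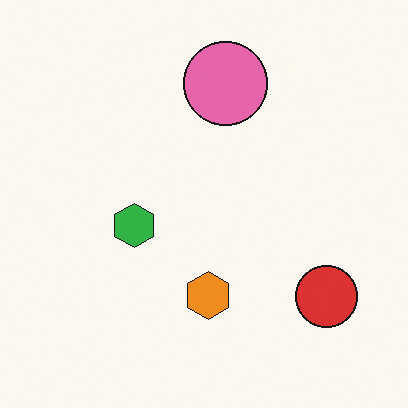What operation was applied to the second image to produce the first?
The first image is the second slightly oversaturated.

All colors are more vivid — a global saturation change.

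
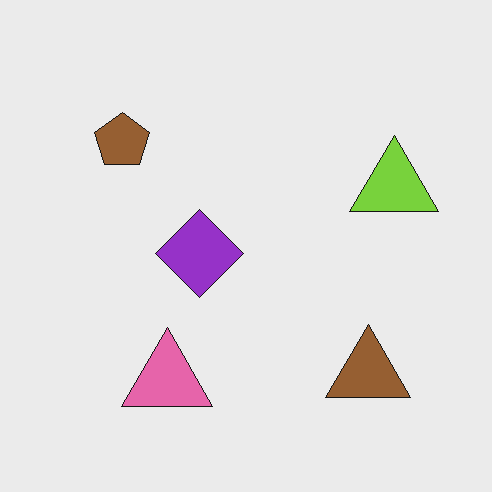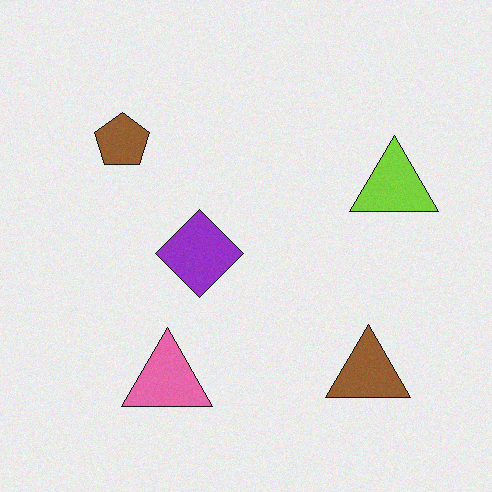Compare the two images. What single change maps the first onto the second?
The image was degraded with subtle gaussian noise.

Random speckle covers the whole image, including the flat background.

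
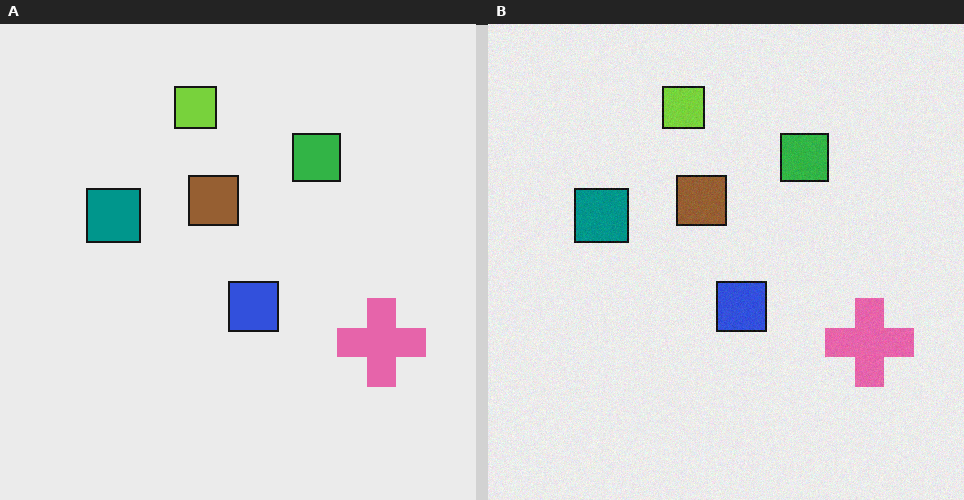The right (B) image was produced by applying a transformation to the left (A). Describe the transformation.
The transformation is: degraded with subtle gaussian noise.

Random speckle covers the whole image, including the flat background.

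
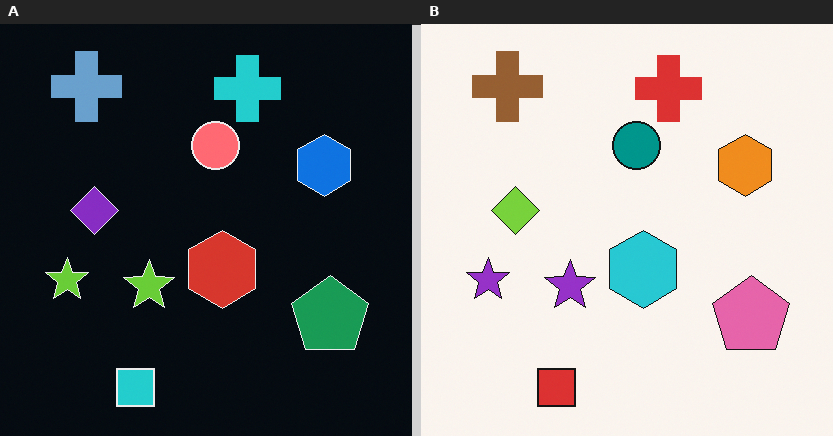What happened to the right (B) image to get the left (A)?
It was color-inverted (negative).

The light background has become dark and every shape's color is its complement — a photographic negative.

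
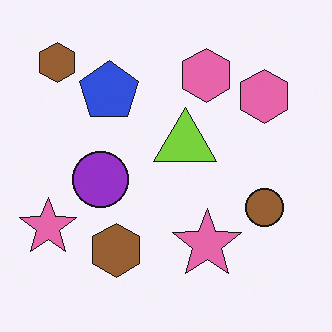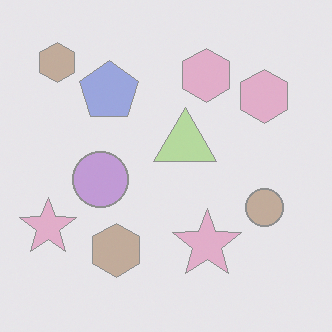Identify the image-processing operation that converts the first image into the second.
The image was given much lower contrast.

Tones are pushed toward mid-grey across the whole image — a global contrast change.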